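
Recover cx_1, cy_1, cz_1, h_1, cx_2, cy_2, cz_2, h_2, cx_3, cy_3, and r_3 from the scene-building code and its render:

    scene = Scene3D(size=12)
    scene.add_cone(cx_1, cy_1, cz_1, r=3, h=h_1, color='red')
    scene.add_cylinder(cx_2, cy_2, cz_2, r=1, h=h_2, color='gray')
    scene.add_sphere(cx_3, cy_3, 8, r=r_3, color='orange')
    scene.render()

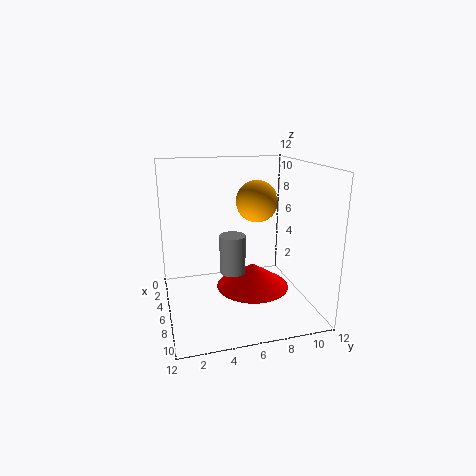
cx_1 = 7, cy_1 = 7, cz_1 = 2, h_1 = 2, cx_2 = 8, cy_2 = 5, cz_2 = 4, h_2 = 3, cx_3 = 2, cy_3 = 9, r_3 = 2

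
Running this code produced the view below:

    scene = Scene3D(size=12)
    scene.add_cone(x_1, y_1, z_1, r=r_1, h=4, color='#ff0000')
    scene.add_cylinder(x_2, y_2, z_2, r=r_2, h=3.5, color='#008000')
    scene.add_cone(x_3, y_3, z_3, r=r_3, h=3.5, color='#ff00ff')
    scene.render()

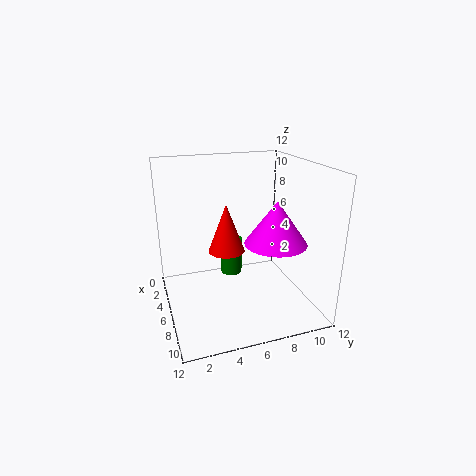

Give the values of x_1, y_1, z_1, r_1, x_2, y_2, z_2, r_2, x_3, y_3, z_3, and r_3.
x_1 = 6
y_1 = 5
z_1 = 5
r_1 = 1.5
x_2 = 2.5
y_2 = 6.5
z_2 = 1
r_2 = 1
x_3 = 8
y_3 = 8.5
z_3 = 6
r_3 = 2.5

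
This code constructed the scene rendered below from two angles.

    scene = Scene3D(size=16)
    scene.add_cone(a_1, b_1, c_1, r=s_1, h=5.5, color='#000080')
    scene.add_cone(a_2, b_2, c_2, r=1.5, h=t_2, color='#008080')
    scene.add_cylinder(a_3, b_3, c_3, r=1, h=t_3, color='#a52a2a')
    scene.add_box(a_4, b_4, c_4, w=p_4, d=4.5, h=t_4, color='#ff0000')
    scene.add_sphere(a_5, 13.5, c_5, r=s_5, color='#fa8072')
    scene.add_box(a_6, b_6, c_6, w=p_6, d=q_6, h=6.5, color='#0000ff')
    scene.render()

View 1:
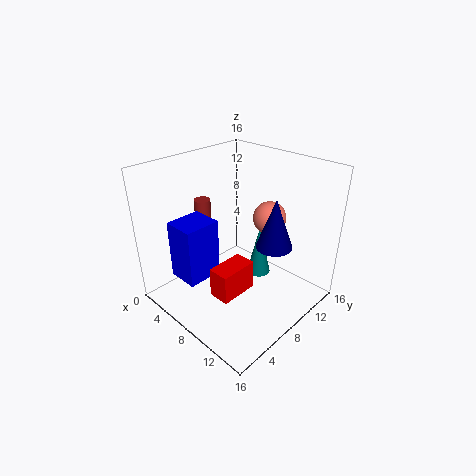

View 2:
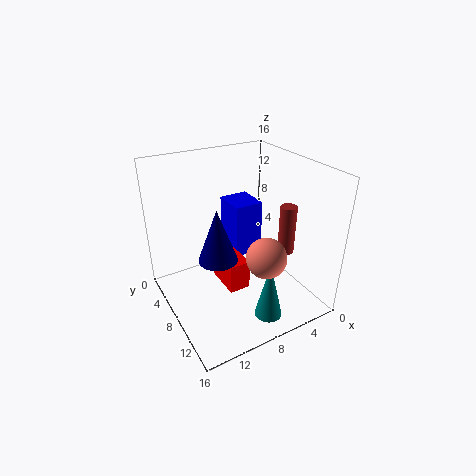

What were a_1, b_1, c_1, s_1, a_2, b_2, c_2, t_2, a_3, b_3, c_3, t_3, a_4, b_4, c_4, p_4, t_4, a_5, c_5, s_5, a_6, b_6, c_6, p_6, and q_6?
a_1 = 11.5
b_1 = 10
c_1 = 7.5
s_1 = 2
a_2 = 7
b_2 = 13
c_2 = 0.5
t_2 = 6.5
a_3 = 1.5
b_3 = 8.5
c_3 = 4.5
t_3 = 6
a_4 = 7
b_4 = 4.5
c_4 = 1.5
p_4 = 2.5
t_4 = 3.5
a_5 = 8
c_5 = 8.5
s_5 = 2
a_6 = 3.5
b_6 = 2
c_6 = 4
p_6 = 3.5
q_6 = 4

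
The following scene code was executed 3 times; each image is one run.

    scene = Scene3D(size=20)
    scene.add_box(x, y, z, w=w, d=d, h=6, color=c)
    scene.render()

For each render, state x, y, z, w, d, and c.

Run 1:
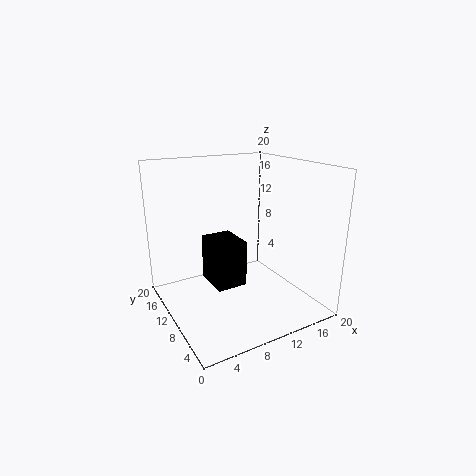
x = 5; y = 6; z = 5; w = 4; d = 5; c = 'black'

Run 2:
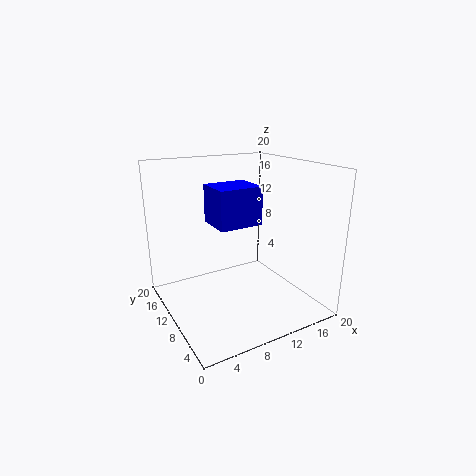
x = 9; y = 13; z = 10; w = 7; d = 6; c = 'blue'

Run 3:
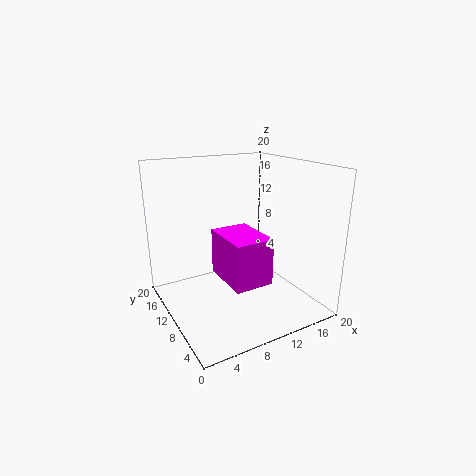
x = 6; y = 3; z = 6; w = 5; d = 7; c = 'magenta'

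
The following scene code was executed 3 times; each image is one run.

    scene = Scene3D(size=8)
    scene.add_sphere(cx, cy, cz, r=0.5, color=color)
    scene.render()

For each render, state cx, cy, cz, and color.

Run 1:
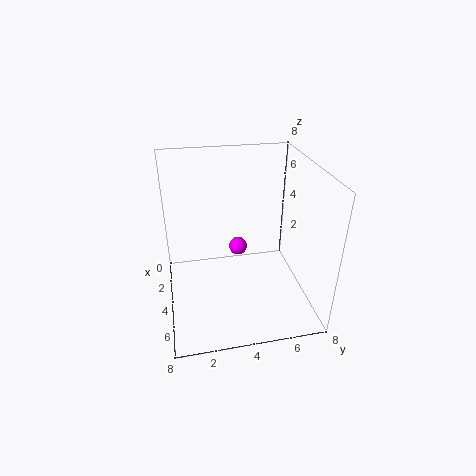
cx = 4, cy = 4, cz = 3.5, color = 'magenta'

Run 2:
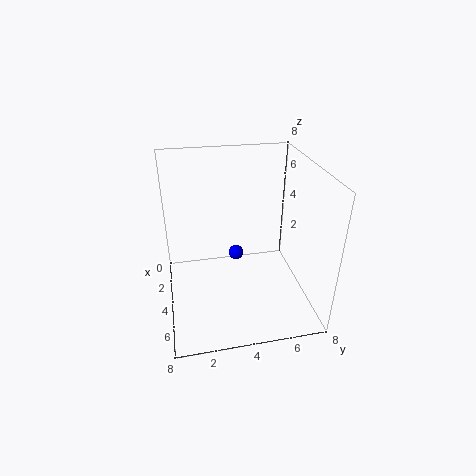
cx = 1, cy = 4.5, cz = 1, color = 'blue'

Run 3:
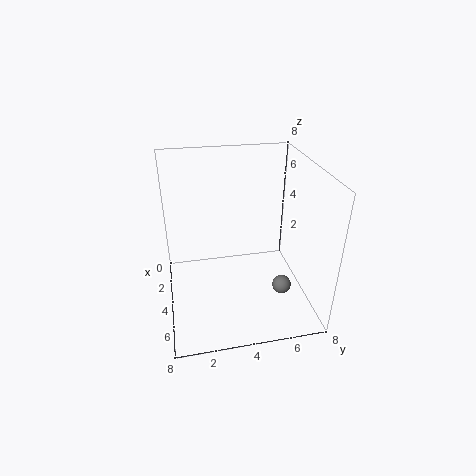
cx = 6, cy = 6, cz = 2, color = 'gray'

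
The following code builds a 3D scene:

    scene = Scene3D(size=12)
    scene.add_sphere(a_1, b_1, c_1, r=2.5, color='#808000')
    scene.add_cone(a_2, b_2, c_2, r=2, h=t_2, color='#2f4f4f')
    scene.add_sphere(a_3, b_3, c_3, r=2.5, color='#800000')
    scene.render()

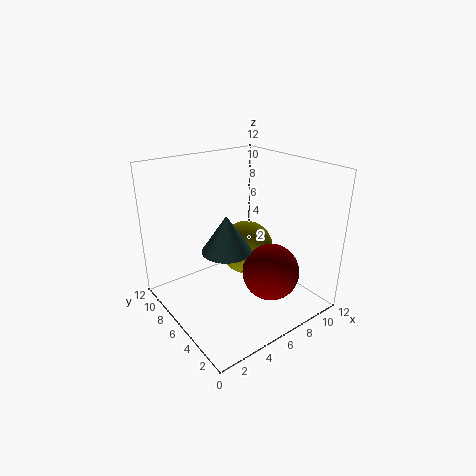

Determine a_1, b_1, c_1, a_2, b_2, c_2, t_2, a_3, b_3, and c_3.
a_1 = 8.5; b_1 = 8; c_1 = 3.5; a_2 = 4.5; b_2 = 5.5; c_2 = 5.5; t_2 = 3; a_3 = 8.5; b_3 = 4.5; c_3 = 2.5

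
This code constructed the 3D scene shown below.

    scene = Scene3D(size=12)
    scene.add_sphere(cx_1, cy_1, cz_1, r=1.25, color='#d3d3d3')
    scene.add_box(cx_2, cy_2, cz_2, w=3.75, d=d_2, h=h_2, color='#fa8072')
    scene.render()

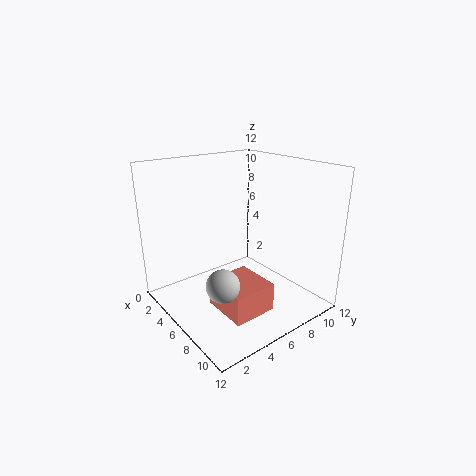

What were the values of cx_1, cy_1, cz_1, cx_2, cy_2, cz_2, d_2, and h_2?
cx_1 = 8.75
cy_1 = 2.5
cz_1 = 4
cx_2 = 6.5
cy_2 = 2.75
cz_2 = 1.25
d_2 = 3.5
h_2 = 2.25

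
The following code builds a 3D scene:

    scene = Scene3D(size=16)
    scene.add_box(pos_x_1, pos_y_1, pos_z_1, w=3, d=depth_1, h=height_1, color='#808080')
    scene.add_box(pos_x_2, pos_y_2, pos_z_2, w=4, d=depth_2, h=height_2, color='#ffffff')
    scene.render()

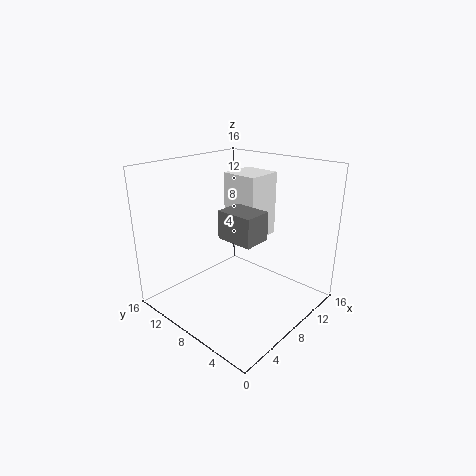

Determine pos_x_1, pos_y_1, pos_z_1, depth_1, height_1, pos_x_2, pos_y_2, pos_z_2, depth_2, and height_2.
pos_x_1 = 5, pos_y_1 = 4, pos_z_1 = 9, depth_1 = 4, height_1 = 3, pos_x_2 = 8, pos_y_2 = 6, pos_z_2 = 8, depth_2 = 4, height_2 = 7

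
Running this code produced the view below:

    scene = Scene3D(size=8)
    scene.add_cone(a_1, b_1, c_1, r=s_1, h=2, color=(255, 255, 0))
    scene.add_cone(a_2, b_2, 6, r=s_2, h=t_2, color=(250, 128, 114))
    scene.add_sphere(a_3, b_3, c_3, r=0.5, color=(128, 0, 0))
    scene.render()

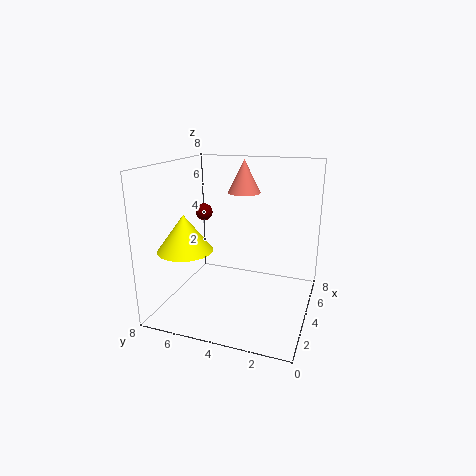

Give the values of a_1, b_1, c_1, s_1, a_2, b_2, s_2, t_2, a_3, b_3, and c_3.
a_1 = 2.5
b_1 = 6.5
c_1 = 3.5
s_1 = 1.5
a_2 = 6.5
b_2 = 4.5
s_2 = 1
t_2 = 2
a_3 = 5
b_3 = 6.5
c_3 = 5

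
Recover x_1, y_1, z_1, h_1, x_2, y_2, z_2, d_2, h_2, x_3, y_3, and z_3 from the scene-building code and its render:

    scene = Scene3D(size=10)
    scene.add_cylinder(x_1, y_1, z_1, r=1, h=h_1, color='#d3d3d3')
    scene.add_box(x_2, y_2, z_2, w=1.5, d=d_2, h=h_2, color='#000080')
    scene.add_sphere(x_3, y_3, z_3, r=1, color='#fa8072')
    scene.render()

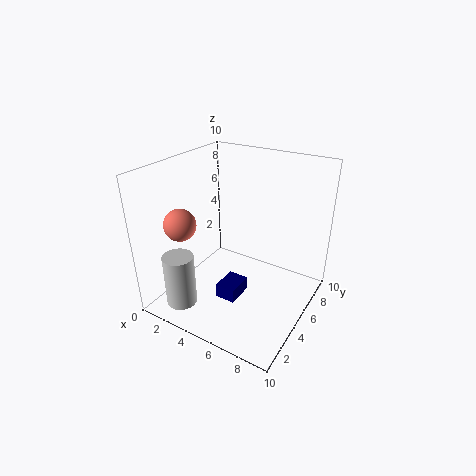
x_1 = 3, y_1 = 1, z_1 = 1.5, h_1 = 3.5, x_2 = 4, y_2 = 3.5, z_2 = 0.5, d_2 = 2, h_2 = 1, x_3 = 3, y_3 = 1.5, z_3 = 7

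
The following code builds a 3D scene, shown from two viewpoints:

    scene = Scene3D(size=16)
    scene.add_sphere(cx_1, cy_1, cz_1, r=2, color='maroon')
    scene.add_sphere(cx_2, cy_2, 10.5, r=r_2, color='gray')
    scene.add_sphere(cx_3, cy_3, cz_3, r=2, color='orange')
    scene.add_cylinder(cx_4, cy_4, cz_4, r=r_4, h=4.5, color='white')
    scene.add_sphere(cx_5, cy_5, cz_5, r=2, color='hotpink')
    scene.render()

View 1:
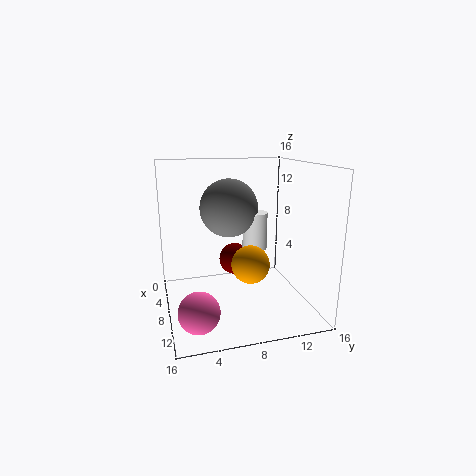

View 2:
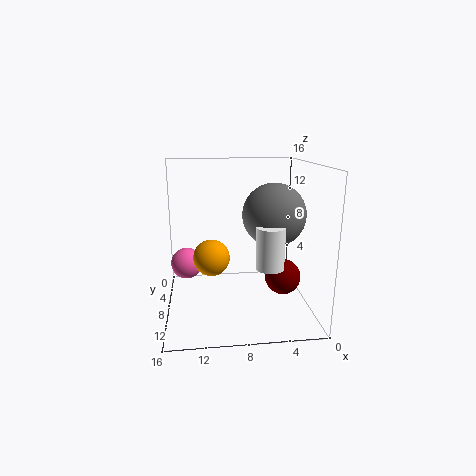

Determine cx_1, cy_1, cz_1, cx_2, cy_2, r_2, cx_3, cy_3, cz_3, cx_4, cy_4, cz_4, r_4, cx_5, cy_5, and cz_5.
cx_1 = 3
cy_1 = 9
cz_1 = 3.5
cx_2 = 4
cy_2 = 8
r_2 = 3.5
cx_3 = 11
cy_3 = 8.5
cz_3 = 6
cx_4 = 5
cy_4 = 11
cz_4 = 5.5
r_4 = 1.5
cx_5 = 14
cy_5 = 2.5
cz_5 = 3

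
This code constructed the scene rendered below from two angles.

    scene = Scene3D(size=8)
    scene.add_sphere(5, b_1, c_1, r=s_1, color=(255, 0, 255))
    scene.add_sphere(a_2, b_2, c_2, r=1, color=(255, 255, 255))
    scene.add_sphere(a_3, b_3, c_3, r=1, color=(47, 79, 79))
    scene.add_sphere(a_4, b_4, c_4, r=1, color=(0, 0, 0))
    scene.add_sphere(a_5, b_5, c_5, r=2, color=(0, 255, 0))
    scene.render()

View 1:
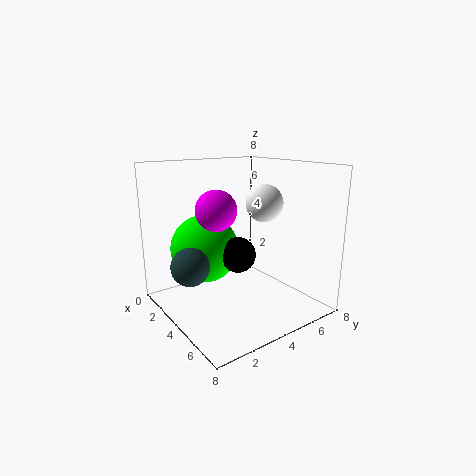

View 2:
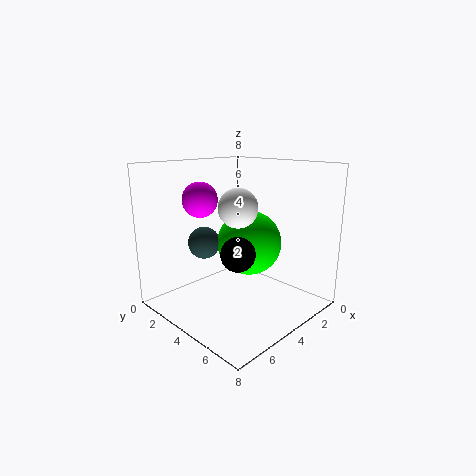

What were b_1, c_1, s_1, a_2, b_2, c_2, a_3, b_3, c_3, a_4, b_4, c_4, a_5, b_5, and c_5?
b_1 = 2; c_1 = 6; s_1 = 1; a_2 = 5; b_2 = 5; c_2 = 6; a_3 = 4; b_3 = 1; c_3 = 3; a_4 = 4; b_4 = 4; c_4 = 3; a_5 = 2; b_5 = 3; c_5 = 3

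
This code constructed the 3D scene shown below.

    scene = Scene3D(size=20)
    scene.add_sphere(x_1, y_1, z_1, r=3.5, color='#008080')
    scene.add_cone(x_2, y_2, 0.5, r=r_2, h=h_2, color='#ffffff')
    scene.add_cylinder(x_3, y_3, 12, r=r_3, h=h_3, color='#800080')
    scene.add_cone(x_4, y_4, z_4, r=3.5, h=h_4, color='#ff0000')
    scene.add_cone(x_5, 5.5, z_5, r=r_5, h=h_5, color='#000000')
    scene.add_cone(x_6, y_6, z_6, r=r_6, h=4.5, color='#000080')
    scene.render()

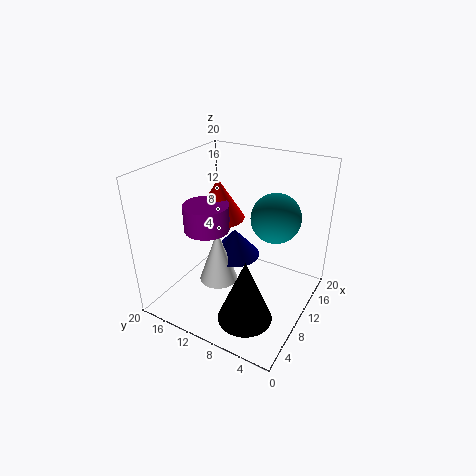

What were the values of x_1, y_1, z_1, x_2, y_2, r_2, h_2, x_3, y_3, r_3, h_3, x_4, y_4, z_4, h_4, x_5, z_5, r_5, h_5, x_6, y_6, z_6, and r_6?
x_1 = 13.5
y_1 = 6
z_1 = 12.5
x_2 = 11.5
y_2 = 14.5
r_2 = 3
h_2 = 8.5
x_3 = 7
y_3 = 13
r_3 = 3
h_3 = 3.5
x_4 = 10
y_4 = 13
z_4 = 12.5
h_4 = 5.5
x_5 = 4
z_5 = 2.5
r_5 = 3.5
h_5 = 8.5
x_6 = 15
y_6 = 13.5
z_6 = 3.5
r_6 = 4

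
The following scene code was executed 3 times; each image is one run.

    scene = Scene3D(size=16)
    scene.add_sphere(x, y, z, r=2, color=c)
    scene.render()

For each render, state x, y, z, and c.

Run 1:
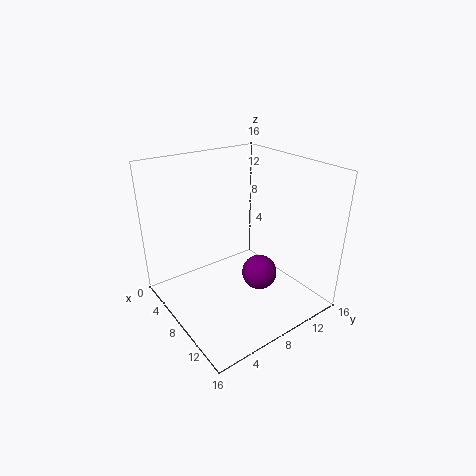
x = 9.5, y = 10, z = 3.5, c = 'purple'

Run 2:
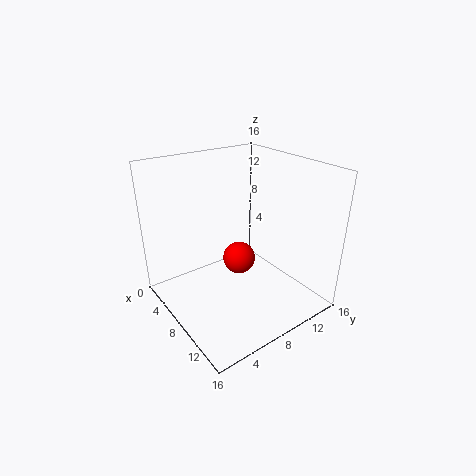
x = 5.5, y = 10, z = 3.5, c = 'red'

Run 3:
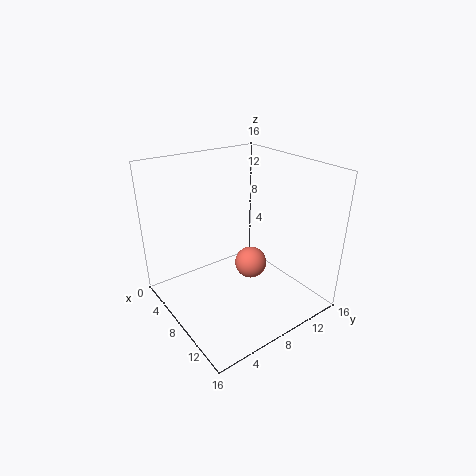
x = 6, y = 11.5, z = 2.5, c = 'salmon'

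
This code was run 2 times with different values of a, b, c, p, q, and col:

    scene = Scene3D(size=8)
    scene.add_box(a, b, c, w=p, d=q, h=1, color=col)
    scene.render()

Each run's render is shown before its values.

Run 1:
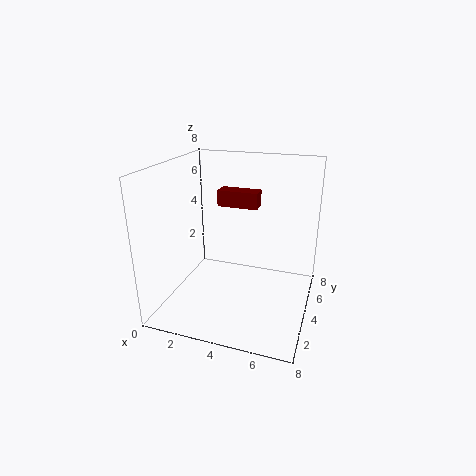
a = 2, b = 6, c = 5, p = 2.5, q = 1, col = 'maroon'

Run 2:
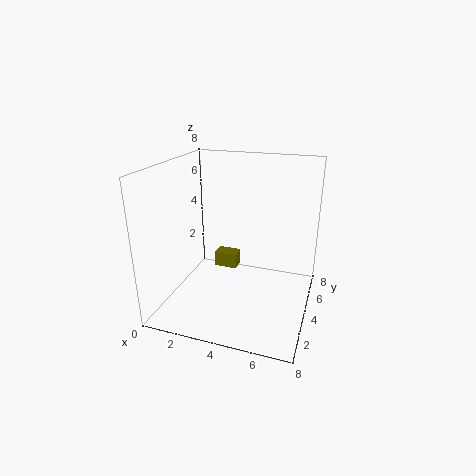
a = 1.5, b = 6.5, c = 0.5, p = 1.5, q = 1, col = 'olive'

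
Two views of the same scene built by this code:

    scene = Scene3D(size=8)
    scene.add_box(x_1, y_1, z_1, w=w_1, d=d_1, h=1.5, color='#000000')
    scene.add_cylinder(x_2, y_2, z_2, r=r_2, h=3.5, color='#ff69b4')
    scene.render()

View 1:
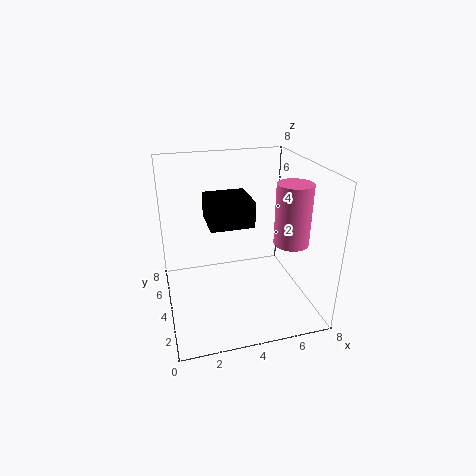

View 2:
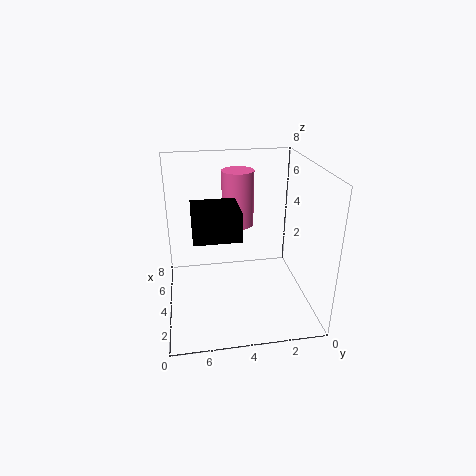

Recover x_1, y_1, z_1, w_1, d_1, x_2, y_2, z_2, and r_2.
x_1 = 2.5
y_1 = 4
z_1 = 4.5
w_1 = 2.5
d_1 = 2.5
x_2 = 7
y_2 = 3.5
z_2 = 3.5
r_2 = 1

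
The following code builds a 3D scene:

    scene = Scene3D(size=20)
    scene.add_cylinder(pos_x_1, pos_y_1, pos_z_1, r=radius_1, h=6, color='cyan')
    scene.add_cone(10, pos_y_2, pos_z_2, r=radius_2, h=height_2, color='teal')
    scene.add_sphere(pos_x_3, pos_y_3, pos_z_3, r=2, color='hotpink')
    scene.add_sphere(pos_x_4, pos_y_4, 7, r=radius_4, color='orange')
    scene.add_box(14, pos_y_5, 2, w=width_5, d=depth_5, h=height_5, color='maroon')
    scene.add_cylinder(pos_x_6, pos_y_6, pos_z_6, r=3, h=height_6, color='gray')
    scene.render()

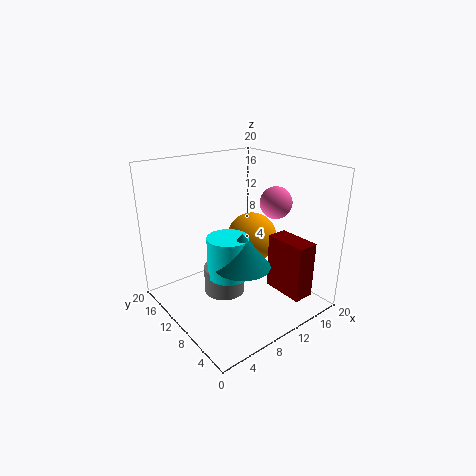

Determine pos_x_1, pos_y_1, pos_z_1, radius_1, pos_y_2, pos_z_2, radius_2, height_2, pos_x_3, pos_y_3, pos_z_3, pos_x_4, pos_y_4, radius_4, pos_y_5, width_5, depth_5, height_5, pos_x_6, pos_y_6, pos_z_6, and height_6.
pos_x_1 = 9
pos_y_1 = 11
pos_z_1 = 4
radius_1 = 3
pos_y_2 = 9
pos_z_2 = 6
radius_2 = 4
height_2 = 5
pos_x_3 = 12
pos_y_3 = 5
pos_z_3 = 16
pos_x_4 = 16
pos_y_4 = 14
radius_4 = 4
pos_y_5 = 2
width_5 = 3
depth_5 = 6
height_5 = 8
pos_x_6 = 9
pos_y_6 = 12
pos_z_6 = 1
height_6 = 4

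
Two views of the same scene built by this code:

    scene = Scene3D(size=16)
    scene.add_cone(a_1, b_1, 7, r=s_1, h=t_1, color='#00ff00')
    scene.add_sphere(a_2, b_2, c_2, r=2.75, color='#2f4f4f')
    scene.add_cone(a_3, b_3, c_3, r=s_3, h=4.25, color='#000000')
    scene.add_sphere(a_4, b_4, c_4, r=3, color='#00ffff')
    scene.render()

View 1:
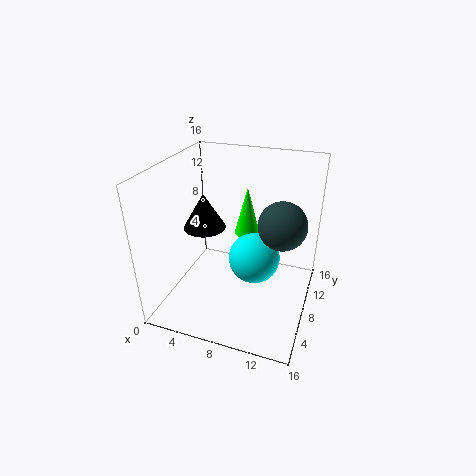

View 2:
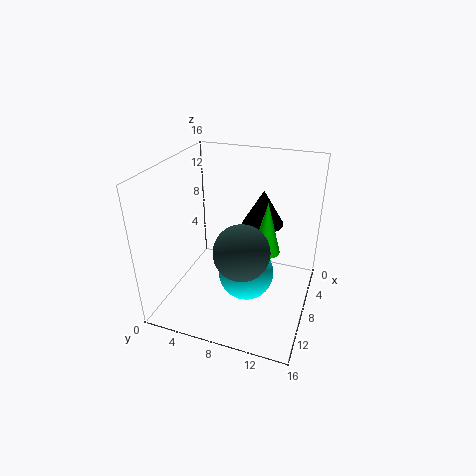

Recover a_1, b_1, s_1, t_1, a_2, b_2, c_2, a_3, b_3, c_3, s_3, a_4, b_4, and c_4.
a_1 = 8; b_1 = 11.25; s_1 = 1.5; t_1 = 5.75; a_2 = 12.5; b_2 = 10; c_2 = 9.25; a_3 = 3.25; b_3 = 9.5; c_3 = 7.75; s_3 = 2.5; a_4 = 9.5; b_4 = 9.5; c_4 = 4.75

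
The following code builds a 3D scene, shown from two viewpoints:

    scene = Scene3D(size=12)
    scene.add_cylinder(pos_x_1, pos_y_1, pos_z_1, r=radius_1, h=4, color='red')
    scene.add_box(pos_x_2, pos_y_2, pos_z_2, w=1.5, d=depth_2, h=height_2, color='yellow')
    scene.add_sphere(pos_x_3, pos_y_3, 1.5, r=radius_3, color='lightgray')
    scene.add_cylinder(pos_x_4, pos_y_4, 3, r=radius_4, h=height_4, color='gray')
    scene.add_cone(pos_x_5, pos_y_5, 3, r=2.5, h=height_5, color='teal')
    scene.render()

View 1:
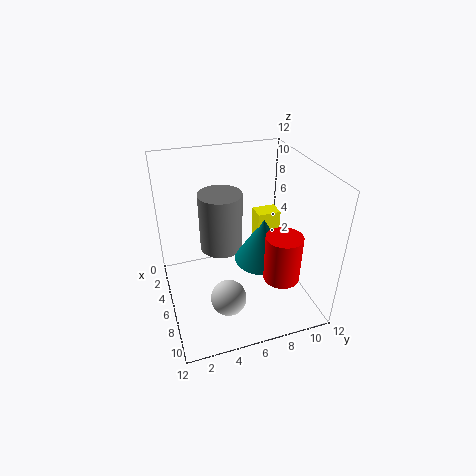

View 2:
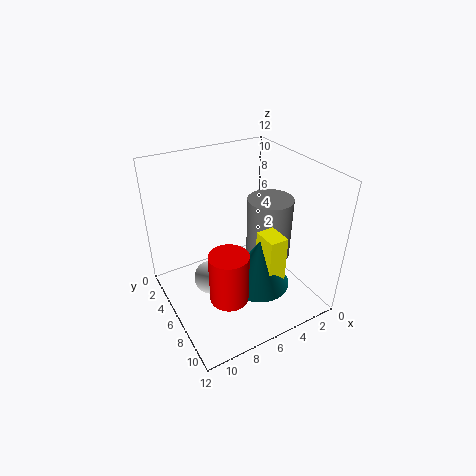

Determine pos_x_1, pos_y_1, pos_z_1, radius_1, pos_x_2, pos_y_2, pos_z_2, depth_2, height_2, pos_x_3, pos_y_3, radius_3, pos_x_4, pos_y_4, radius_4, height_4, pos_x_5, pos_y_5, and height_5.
pos_x_1 = 8.5
pos_y_1 = 9
pos_z_1 = 3
radius_1 = 1.5
pos_x_2 = 4
pos_y_2 = 8
pos_z_2 = 3
depth_2 = 2
height_2 = 4.5
pos_x_3 = 8
pos_y_3 = 4.5
radius_3 = 1.5
pos_x_4 = 2.5
pos_y_4 = 5.5
radius_4 = 2
height_4 = 5.5
pos_x_5 = 5.5
pos_y_5 = 8.5
height_5 = 4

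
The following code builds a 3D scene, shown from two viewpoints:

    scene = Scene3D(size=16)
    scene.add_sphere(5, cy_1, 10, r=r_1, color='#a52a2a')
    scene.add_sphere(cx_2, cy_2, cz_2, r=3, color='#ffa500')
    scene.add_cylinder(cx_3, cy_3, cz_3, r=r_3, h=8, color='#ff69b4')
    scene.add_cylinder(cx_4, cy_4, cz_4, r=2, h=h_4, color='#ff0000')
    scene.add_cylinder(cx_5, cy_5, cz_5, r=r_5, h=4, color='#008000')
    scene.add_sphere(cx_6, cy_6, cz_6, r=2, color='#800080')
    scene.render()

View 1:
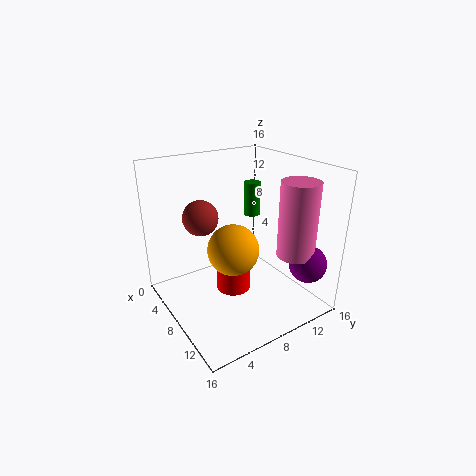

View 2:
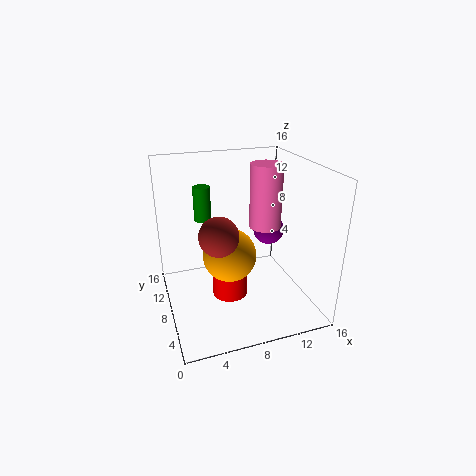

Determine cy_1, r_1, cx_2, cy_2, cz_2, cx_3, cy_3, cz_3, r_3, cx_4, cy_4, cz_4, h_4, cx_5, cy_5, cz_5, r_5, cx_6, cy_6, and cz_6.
cy_1 = 5; r_1 = 2; cx_2 = 7; cy_2 = 8; cz_2 = 6; cx_3 = 13; cy_3 = 12; cz_3 = 7; r_3 = 2; cx_4 = 7; cy_4 = 8; cz_4 = 1; h_4 = 3; cx_5 = 5; cy_5 = 12; cz_5 = 9; r_5 = 1; cx_6 = 14; cy_6 = 13; cz_6 = 6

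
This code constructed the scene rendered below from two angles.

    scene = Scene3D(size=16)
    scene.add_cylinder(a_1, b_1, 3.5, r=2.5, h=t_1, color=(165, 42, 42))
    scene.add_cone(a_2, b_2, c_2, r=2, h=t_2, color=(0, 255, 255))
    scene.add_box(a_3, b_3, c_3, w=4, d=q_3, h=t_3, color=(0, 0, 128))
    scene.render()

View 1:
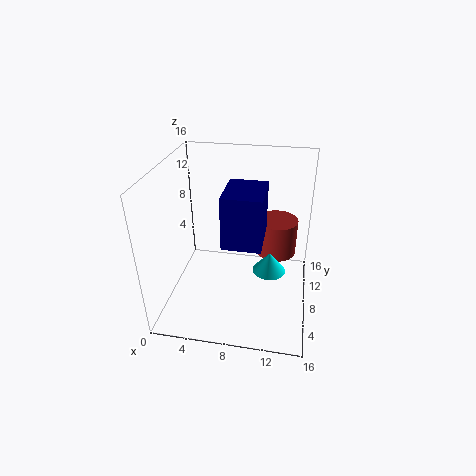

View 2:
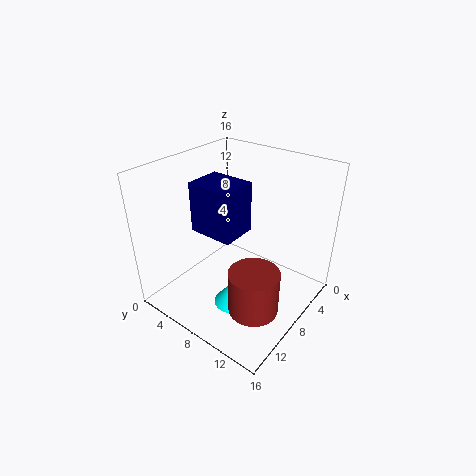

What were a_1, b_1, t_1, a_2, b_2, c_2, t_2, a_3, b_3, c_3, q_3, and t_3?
a_1 = 12
b_1 = 13
t_1 = 4.5
a_2 = 11.5
b_2 = 10
c_2 = 2.5
t_2 = 2.5
a_3 = 7
b_3 = 4
c_3 = 9
q_3 = 5
t_3 = 5.5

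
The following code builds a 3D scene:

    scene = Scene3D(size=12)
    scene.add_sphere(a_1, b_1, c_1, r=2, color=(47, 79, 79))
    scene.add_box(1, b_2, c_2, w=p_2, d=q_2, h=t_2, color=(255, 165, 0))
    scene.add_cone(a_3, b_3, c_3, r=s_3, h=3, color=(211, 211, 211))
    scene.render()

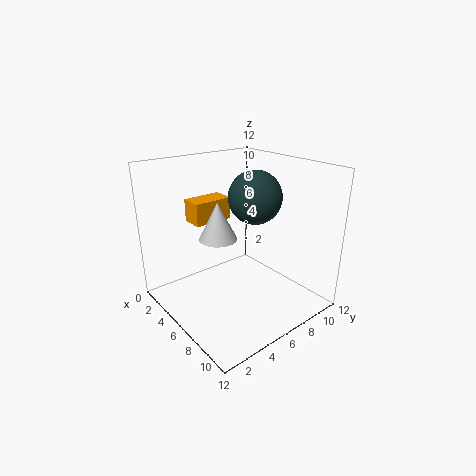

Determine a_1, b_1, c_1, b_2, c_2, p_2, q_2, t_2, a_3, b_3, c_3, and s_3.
a_1 = 8; b_1 = 6; c_1 = 10; b_2 = 4; c_2 = 6.5; p_2 = 2; q_2 = 3.5; t_2 = 2; a_3 = 6; b_3 = 4; c_3 = 6.5; s_3 = 1.5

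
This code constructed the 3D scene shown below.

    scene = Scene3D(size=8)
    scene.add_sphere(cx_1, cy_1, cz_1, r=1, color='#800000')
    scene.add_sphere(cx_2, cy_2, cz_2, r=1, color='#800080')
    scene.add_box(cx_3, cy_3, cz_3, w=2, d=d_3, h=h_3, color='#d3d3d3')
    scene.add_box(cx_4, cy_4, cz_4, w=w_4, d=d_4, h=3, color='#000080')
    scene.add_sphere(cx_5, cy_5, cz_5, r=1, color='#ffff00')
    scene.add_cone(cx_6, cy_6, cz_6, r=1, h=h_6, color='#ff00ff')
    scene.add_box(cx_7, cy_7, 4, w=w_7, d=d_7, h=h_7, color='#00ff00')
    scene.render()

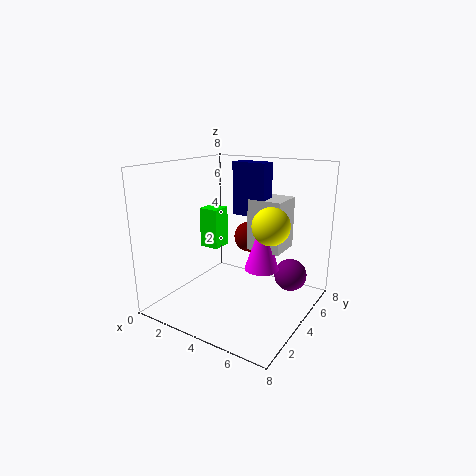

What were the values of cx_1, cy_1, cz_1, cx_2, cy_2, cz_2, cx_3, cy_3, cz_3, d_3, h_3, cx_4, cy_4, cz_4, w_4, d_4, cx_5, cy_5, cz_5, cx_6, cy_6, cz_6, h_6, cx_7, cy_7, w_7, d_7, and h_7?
cx_1 = 3
cy_1 = 7
cz_1 = 3
cx_2 = 6
cy_2 = 7
cz_2 = 1
cx_3 = 4
cy_3 = 5
cz_3 = 3
d_3 = 2
h_3 = 3
cx_4 = 3
cy_4 = 5
cz_4 = 5
w_4 = 2
d_4 = 1
cx_5 = 6
cy_5 = 4
cz_5 = 5
cx_6 = 5
cy_6 = 5
cz_6 = 2
h_6 = 3
cx_7 = 3
cy_7 = 2
w_7 = 1
d_7 = 1
h_7 = 2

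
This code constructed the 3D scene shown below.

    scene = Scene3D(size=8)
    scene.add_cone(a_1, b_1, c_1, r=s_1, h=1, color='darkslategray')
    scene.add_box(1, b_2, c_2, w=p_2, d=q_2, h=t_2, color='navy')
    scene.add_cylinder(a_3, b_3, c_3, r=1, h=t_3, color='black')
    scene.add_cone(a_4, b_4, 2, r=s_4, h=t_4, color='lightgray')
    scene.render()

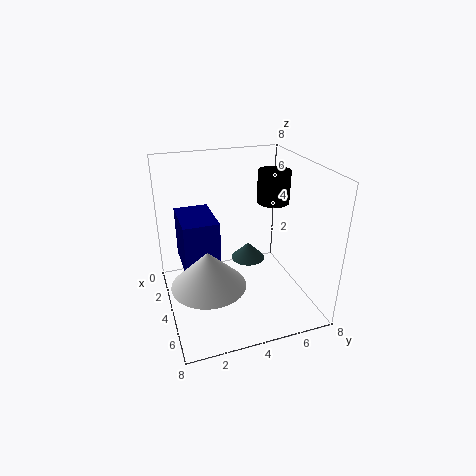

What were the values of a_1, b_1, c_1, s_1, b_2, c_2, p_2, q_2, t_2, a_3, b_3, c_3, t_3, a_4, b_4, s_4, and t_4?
a_1 = 3, b_1 = 5, c_1 = 2, s_1 = 1, b_2 = 1, c_2 = 2, p_2 = 3, q_2 = 2, t_2 = 3, a_3 = 2, b_3 = 7, c_3 = 5, t_3 = 2, a_4 = 5, b_4 = 2, s_4 = 2, t_4 = 2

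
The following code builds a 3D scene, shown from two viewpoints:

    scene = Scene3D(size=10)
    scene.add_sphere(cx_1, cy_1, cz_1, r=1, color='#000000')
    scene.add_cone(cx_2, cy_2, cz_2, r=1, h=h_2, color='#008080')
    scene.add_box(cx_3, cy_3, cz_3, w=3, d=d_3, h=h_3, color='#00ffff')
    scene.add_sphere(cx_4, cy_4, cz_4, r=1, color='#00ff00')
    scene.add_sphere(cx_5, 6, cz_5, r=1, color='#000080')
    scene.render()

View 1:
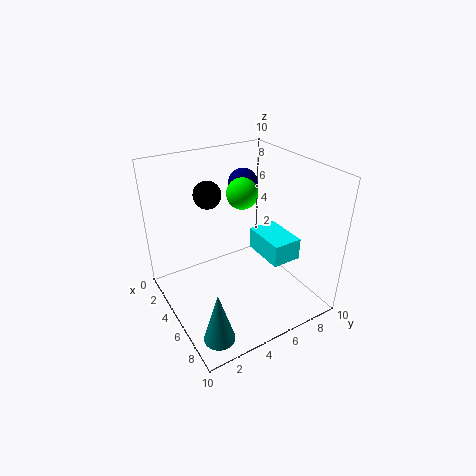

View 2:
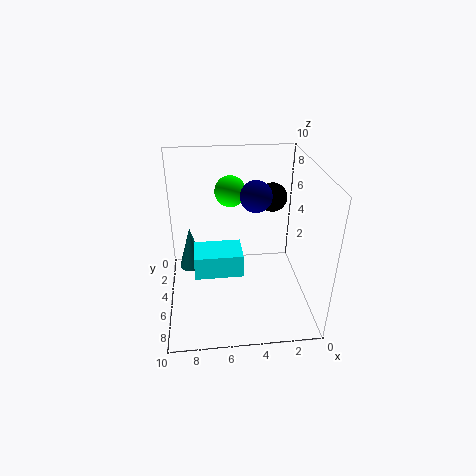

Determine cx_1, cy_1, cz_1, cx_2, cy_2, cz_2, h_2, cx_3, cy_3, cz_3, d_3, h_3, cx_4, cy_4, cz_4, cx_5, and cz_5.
cx_1 = 2.5
cy_1 = 4
cz_1 = 7.5
cx_2 = 8.5
cy_2 = 1.5
cz_2 = 0.5
h_2 = 3.5
cx_3 = 5
cy_3 = 6
cz_3 = 4
d_3 = 2
h_3 = 1.5
cx_4 = 5.5
cy_4 = 5
cz_4 = 8.5
cx_5 = 4
cz_5 = 8.5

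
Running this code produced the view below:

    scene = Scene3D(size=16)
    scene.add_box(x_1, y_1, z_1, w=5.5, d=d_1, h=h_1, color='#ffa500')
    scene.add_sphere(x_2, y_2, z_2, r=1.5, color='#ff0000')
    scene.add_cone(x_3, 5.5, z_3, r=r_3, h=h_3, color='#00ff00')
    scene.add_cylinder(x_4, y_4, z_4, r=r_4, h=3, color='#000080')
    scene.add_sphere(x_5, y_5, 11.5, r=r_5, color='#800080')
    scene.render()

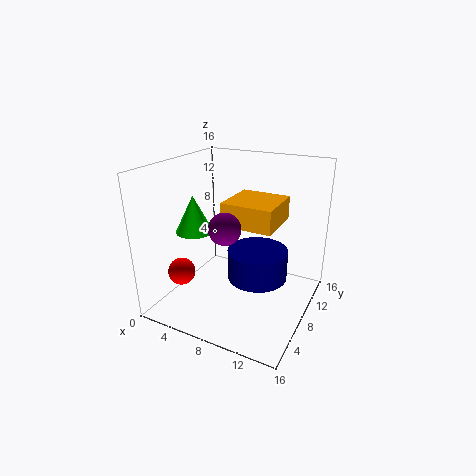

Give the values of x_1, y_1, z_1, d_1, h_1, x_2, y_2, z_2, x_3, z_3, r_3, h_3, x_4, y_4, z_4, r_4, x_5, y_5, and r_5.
x_1 = 7; y_1 = 6; z_1 = 10; d_1 = 5.5; h_1 = 2.5; x_2 = 3; y_2 = 4; z_2 = 4.5; x_3 = 4; z_3 = 9; r_3 = 2; h_3 = 4; x_4 = 11.5; y_4 = 5.5; z_4 = 5.5; r_4 = 3; x_5 = 9.5; y_5 = 2.5; r_5 = 1.5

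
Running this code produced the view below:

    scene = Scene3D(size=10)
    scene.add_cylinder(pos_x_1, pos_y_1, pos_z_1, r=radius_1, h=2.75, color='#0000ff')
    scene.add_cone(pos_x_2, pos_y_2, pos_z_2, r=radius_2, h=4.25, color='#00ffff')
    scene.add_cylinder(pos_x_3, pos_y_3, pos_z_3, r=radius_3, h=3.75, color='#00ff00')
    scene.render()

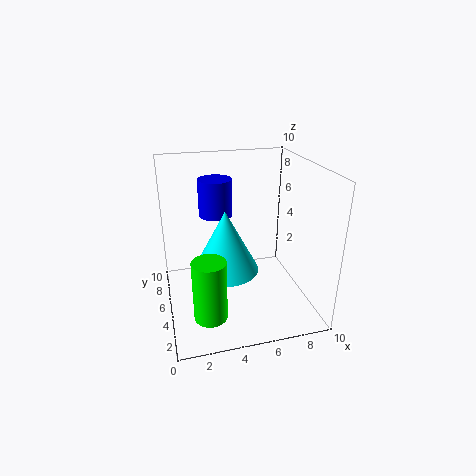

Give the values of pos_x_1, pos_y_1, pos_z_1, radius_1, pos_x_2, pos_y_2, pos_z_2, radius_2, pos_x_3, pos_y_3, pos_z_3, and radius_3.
pos_x_1 = 4
pos_y_1 = 7.75
pos_z_1 = 5.75
radius_1 = 1.25
pos_x_2 = 4
pos_y_2 = 4.5
pos_z_2 = 3
radius_2 = 2.25
pos_x_3 = 2.25
pos_y_3 = 1
pos_z_3 = 2
radius_3 = 1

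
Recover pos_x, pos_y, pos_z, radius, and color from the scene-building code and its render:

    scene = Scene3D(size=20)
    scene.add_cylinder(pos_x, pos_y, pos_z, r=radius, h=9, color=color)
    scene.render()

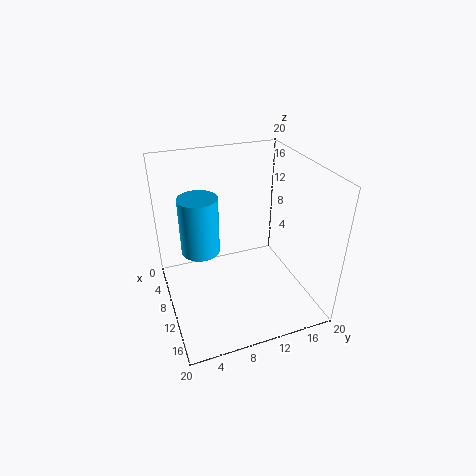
pos_x = 4; pos_y = 6; pos_z = 5; radius = 3; color = 'deepskyblue'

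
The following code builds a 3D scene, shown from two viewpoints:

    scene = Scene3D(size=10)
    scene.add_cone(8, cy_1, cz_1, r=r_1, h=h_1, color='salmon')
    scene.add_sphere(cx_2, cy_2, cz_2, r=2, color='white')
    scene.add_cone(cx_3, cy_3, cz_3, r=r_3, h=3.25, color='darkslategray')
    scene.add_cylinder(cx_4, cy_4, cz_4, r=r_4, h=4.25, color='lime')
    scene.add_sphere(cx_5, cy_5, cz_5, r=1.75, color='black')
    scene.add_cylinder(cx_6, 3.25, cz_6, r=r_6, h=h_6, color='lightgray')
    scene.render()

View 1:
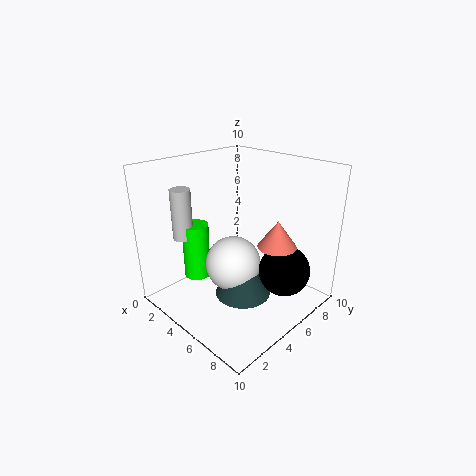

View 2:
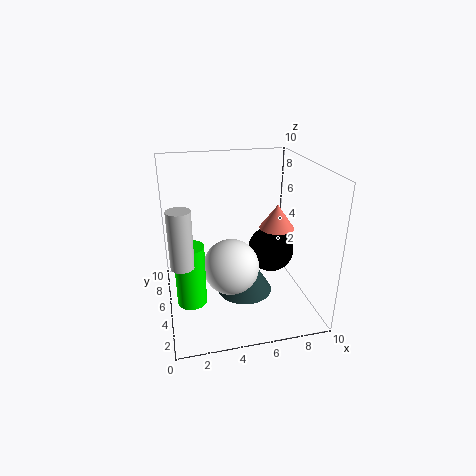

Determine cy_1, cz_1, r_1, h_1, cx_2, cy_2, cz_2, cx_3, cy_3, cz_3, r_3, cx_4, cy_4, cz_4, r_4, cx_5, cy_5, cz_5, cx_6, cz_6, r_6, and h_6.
cy_1 = 5.5
cz_1 = 5.25
r_1 = 1.25
h_1 = 1.75
cx_2 = 4.5
cy_2 = 5
cz_2 = 2.75
cx_3 = 5.5
cy_3 = 5
cz_3 = 0.75
r_3 = 2
cx_4 = 1.5
cy_4 = 4
cz_4 = 1
r_4 = 1
cx_5 = 8
cy_5 = 6.5
cz_5 = 3
cx_6 = 1
cz_6 = 4.25
r_6 = 0.75
h_6 = 3.75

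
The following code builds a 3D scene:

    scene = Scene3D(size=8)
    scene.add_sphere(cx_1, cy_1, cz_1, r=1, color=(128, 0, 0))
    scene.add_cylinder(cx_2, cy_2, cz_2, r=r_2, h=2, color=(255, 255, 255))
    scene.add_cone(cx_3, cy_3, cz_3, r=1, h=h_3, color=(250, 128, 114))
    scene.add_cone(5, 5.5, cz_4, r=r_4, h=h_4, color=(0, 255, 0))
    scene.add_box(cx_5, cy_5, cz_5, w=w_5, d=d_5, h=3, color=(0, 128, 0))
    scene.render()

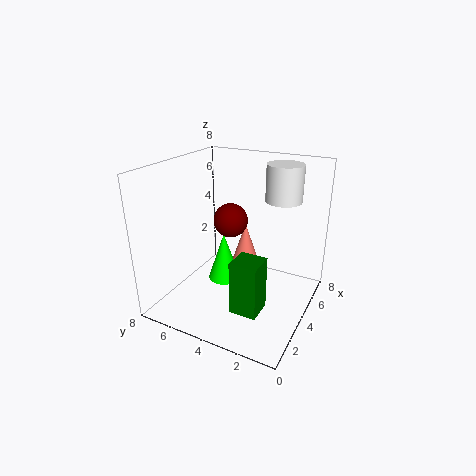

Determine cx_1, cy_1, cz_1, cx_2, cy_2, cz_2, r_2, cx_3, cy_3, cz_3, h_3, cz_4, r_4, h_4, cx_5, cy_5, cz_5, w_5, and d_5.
cx_1 = 5; cy_1 = 5; cz_1 = 4.5; cx_2 = 5.5; cy_2 = 2; cz_2 = 6; r_2 = 1; cx_3 = 7; cy_3 = 5; cz_3 = 0.5; h_3 = 3; cz_4 = 0.5; r_4 = 1; h_4 = 3; cx_5 = 2; cy_5 = 2; cz_5 = 0.5; w_5 = 1.5; d_5 = 1.5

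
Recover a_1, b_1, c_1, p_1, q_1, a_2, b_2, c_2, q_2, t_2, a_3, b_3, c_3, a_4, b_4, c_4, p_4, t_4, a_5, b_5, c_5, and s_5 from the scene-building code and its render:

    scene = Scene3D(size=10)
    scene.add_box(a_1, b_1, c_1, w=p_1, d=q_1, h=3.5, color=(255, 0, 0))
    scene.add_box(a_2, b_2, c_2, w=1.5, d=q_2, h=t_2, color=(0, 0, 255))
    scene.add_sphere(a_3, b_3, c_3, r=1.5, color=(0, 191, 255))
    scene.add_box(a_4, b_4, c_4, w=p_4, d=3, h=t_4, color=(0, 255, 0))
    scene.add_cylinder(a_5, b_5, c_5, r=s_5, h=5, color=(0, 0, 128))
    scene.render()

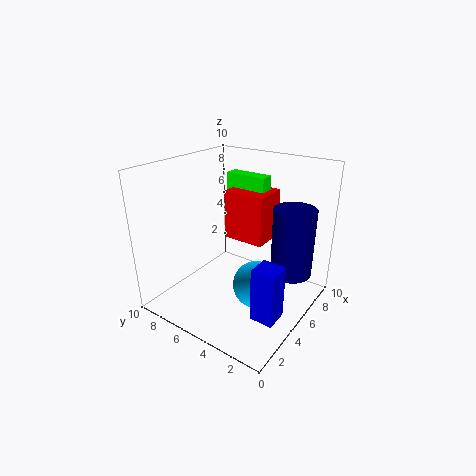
a_1 = 5.5; b_1 = 3.5; c_1 = 4.5; p_1 = 2.5; q_1 = 3; a_2 = 2; b_2 = 0.5; c_2 = 1.5; q_2 = 1.5; t_2 = 3.5; a_3 = 3.5; b_3 = 2.5; c_3 = 3; a_4 = 6.5; b_4 = 4; c_4 = 7.5; p_4 = 1; t_4 = 1.5; a_5 = 7.5; b_5 = 2; c_5 = 2; s_5 = 1.5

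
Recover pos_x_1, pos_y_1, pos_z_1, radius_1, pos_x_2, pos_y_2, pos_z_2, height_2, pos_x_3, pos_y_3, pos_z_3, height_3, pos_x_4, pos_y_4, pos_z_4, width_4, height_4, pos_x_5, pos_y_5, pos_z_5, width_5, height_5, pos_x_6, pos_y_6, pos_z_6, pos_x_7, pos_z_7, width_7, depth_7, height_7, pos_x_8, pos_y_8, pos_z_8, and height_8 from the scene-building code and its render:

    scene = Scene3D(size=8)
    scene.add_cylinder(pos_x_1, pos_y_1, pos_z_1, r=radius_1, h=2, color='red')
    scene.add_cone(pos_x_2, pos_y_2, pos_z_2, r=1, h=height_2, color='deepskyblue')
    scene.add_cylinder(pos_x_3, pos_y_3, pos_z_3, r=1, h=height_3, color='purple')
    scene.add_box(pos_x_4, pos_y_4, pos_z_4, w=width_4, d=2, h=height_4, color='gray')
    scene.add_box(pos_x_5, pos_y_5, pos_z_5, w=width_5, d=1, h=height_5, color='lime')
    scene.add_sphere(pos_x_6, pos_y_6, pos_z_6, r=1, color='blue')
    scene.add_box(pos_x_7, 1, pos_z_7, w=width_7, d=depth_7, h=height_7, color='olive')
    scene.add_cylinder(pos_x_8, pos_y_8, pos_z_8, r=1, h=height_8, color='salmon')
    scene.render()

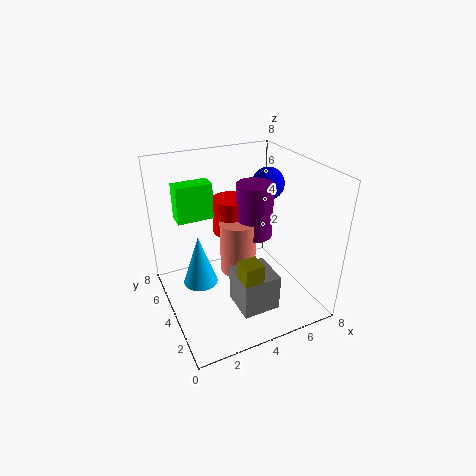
pos_x_1 = 4, pos_y_1 = 5, pos_z_1 = 4, radius_1 = 1, pos_x_2 = 2, pos_y_2 = 5, pos_z_2 = 1, height_2 = 3, pos_x_3 = 5, pos_y_3 = 4, pos_z_3 = 4, height_3 = 3, pos_x_4 = 3, pos_y_4 = 1, pos_z_4 = 1, width_4 = 2, height_4 = 2, pos_x_5 = 1, pos_y_5 = 5, pos_z_5 = 5, width_5 = 2, height_5 = 2, pos_x_6 = 7, pos_y_6 = 6, pos_z_6 = 6, pos_x_7 = 3, pos_z_7 = 1, width_7 = 1, depth_7 = 1, height_7 = 3, pos_x_8 = 4, pos_y_8 = 4, pos_z_8 = 2, height_8 = 3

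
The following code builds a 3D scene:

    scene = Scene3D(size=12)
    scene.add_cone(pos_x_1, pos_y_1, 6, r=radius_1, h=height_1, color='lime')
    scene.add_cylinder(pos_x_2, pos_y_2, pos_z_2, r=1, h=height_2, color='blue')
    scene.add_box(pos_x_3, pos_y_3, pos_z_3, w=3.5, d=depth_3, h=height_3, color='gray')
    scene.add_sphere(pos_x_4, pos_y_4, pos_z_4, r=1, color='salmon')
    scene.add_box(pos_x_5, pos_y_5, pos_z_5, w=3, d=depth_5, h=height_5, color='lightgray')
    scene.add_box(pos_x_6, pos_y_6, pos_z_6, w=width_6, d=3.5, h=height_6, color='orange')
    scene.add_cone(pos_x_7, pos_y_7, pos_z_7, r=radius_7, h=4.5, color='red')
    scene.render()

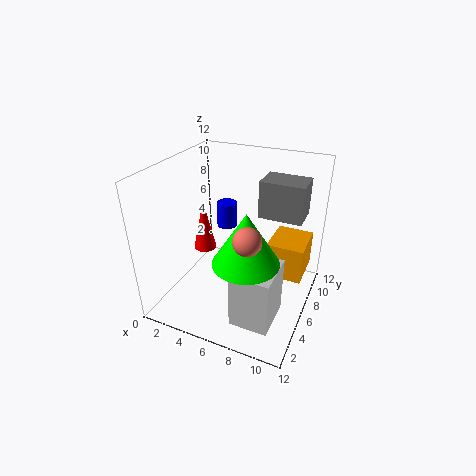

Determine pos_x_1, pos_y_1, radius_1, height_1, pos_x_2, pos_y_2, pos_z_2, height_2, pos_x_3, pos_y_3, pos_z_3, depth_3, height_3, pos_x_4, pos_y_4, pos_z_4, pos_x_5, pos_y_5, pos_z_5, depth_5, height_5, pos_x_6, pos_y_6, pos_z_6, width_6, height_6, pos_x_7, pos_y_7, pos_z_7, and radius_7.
pos_x_1 = 8, pos_y_1 = 3, radius_1 = 2.5, height_1 = 4, pos_x_2 = 2.5, pos_y_2 = 11, pos_z_2 = 4, height_2 = 2.5, pos_x_3 = 7.5, pos_y_3 = 6.5, pos_z_3 = 8, depth_3 = 2.5, height_3 = 3, pos_x_4 = 8.5, pos_y_4 = 2, pos_z_4 = 8.5, pos_x_5 = 7.5, pos_y_5 = 1, pos_z_5 = 1.5, depth_5 = 3.5, height_5 = 4.5, pos_x_6 = 8.5, pos_y_6 = 6, pos_z_6 = 3, width_6 = 3, height_6 = 3, pos_x_7 = 2.5, pos_y_7 = 6.5, pos_z_7 = 4, radius_7 = 1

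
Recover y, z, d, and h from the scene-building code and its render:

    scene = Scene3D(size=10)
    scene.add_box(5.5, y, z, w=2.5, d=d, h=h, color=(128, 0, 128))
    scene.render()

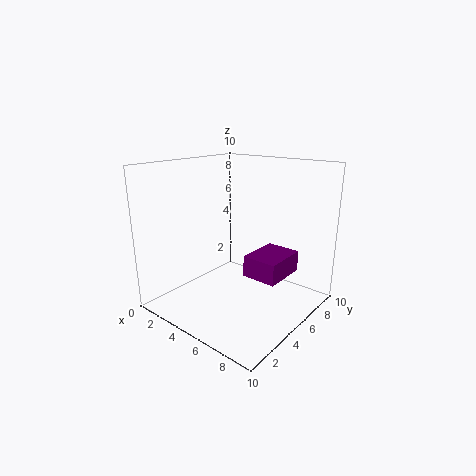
y = 5
z = 2.25
d = 3.25
h = 1.5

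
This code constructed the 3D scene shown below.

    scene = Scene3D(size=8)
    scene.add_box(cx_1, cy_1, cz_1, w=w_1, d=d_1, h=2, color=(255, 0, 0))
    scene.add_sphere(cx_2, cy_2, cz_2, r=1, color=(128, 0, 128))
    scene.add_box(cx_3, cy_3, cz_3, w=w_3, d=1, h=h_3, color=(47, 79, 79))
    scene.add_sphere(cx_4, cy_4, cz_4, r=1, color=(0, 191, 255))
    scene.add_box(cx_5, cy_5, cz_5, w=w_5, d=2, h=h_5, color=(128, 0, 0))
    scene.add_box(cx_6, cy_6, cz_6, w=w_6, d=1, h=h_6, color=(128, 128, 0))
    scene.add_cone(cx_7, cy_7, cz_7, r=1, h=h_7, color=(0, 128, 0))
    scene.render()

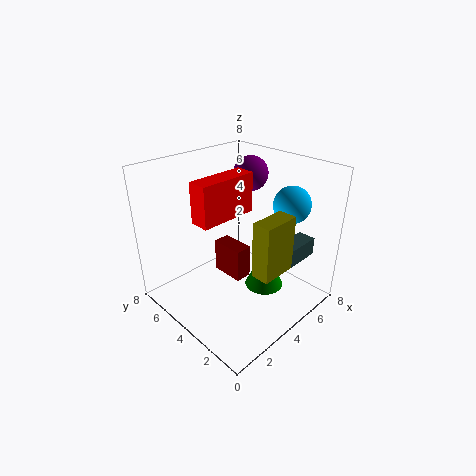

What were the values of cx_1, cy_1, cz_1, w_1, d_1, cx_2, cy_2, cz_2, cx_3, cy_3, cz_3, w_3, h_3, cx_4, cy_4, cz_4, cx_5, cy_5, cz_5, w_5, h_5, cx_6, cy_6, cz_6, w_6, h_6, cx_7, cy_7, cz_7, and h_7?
cx_1 = 1; cy_1 = 3; cz_1 = 6; w_1 = 3; d_1 = 1; cx_2 = 6; cy_2 = 5; cz_2 = 7; cx_3 = 5; cy_3 = 1; cz_3 = 3; w_3 = 2; h_3 = 1; cx_4 = 6; cy_4 = 2; cz_4 = 6; cx_5 = 4; cy_5 = 4; cz_5 = 1; w_5 = 1; h_5 = 2; cx_6 = 3; cy_6 = 1; cz_6 = 3; w_6 = 2; h_6 = 3; cx_7 = 4; cy_7 = 2; cz_7 = 2; h_7 = 2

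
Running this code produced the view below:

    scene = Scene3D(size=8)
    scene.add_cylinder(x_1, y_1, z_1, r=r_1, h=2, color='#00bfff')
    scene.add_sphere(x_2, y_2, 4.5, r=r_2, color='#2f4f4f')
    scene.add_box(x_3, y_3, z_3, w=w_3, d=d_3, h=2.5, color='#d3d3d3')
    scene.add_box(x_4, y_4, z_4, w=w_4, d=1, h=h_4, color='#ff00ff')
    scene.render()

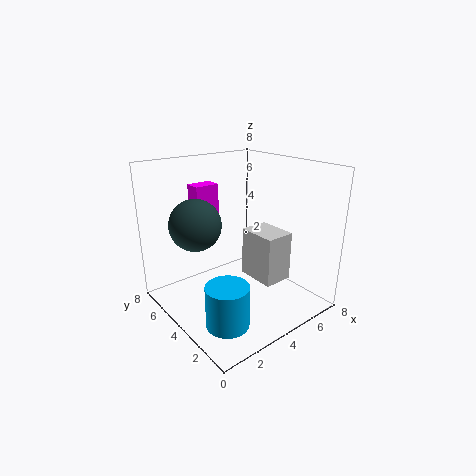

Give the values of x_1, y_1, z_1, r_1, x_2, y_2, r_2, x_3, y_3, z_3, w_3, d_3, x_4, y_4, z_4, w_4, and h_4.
x_1 = 1; y_1 = 1; z_1 = 1.5; r_1 = 1; x_2 = 2.5; y_2 = 6; r_2 = 1.5; x_3 = 3.5; y_3 = 1; z_3 = 2.5; w_3 = 1.5; d_3 = 2; x_4 = 3; y_4 = 6.5; z_4 = 4; w_4 = 1.5; h_4 = 2.5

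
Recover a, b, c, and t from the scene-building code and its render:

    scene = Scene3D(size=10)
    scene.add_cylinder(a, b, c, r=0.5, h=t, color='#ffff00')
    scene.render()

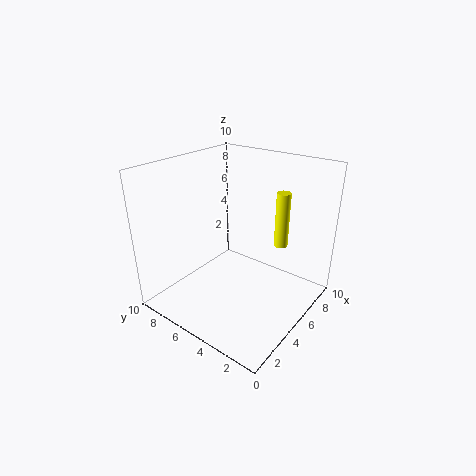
a = 7.5; b = 3; c = 4; t = 4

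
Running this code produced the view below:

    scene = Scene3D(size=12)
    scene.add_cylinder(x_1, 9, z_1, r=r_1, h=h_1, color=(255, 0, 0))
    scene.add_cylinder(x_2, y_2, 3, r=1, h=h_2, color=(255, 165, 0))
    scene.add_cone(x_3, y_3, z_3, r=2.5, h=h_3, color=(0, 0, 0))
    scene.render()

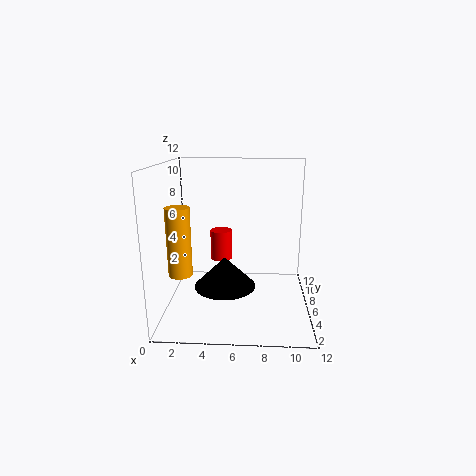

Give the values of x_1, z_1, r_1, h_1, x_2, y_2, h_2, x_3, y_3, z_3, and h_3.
x_1 = 4.25; z_1 = 3; r_1 = 1; h_1 = 2.75; x_2 = 1.25; y_2 = 5; h_2 = 5.75; x_3 = 5; y_3 = 4.75; z_3 = 2.25; h_3 = 2.5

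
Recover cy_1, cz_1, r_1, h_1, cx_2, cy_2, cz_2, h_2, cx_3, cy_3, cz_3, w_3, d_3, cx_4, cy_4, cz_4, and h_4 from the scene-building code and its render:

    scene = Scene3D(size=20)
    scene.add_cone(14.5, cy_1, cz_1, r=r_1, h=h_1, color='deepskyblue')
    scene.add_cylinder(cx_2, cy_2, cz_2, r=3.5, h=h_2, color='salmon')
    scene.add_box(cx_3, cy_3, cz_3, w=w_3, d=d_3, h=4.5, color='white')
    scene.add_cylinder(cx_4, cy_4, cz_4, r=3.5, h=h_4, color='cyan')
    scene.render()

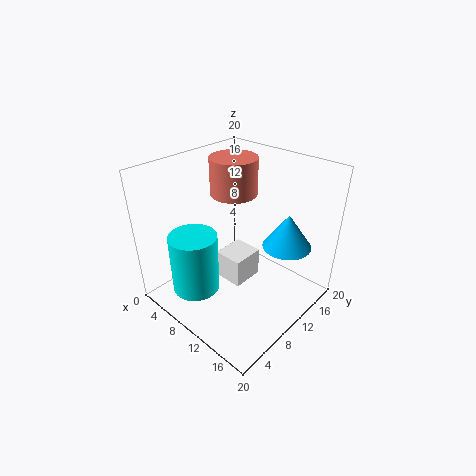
cy_1 = 15.5, cz_1 = 8, r_1 = 3.5, h_1 = 5, cx_2 = 5.5, cy_2 = 14, cz_2 = 14, h_2 = 5.5, cx_3 = 5, cy_3 = 10.5, cz_3 = 0.5, w_3 = 4.5, d_3 = 5, cx_4 = 5, cy_4 = 6, cz_4 = 1, h_4 = 9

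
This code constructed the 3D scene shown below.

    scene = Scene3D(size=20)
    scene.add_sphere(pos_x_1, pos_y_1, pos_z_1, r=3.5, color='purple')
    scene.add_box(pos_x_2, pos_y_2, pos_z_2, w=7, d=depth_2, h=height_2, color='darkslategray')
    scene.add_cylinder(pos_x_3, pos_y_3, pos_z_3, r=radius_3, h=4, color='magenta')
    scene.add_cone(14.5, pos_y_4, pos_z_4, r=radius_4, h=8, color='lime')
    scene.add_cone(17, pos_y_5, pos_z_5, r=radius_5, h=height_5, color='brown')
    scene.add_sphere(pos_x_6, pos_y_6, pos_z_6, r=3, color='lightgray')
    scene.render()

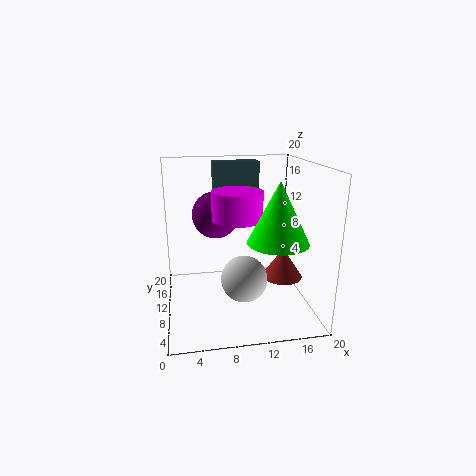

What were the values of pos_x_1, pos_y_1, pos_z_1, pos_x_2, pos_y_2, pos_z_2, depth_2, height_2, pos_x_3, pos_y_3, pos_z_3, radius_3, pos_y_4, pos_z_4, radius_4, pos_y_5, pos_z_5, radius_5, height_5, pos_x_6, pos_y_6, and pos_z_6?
pos_x_1 = 7.5; pos_y_1 = 15; pos_z_1 = 12; pos_x_2 = 7.5; pos_y_2 = 16.5; pos_z_2 = 11; depth_2 = 3; height_2 = 8.5; pos_x_3 = 10; pos_y_3 = 10.5; pos_z_3 = 12.5; radius_3 = 3.5; pos_y_4 = 6; pos_z_4 = 10.5; radius_4 = 4; pos_y_5 = 11; pos_z_5 = 3; radius_5 = 3; height_5 = 4.5; pos_x_6 = 10; pos_y_6 = 5.5; pos_z_6 = 6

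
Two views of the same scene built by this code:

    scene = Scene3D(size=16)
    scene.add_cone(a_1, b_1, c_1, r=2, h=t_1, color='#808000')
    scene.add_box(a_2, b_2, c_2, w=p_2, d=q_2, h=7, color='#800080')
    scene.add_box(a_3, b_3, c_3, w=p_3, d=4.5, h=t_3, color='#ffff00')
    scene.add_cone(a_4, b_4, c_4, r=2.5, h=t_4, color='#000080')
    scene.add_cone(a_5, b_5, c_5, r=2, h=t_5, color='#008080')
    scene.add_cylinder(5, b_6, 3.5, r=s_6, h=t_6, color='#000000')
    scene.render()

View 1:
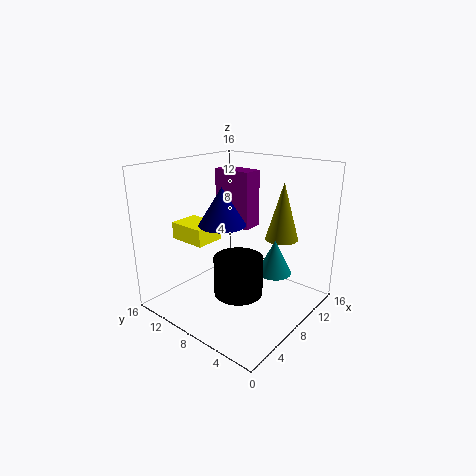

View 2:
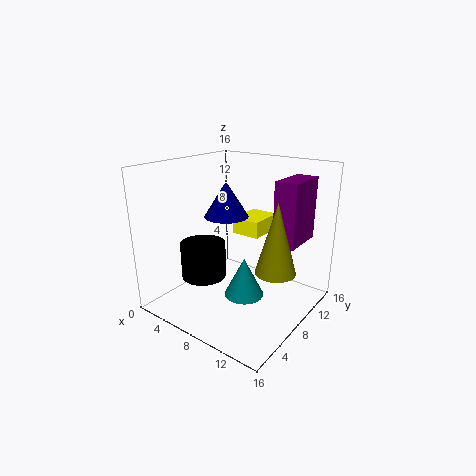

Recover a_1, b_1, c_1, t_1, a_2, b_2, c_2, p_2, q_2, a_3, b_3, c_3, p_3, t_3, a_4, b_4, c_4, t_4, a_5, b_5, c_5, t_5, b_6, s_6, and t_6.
a_1 = 14
b_1 = 6
c_1 = 6.5
t_1 = 7
a_2 = 11.5
b_2 = 9.5
c_2 = 7.5
p_2 = 2.5
q_2 = 5
a_3 = 5
b_3 = 11
c_3 = 7
p_3 = 3.5
t_3 = 2
a_4 = 6
b_4 = 8.5
c_4 = 10
t_4 = 4
a_5 = 11
b_5 = 5
c_5 = 3.5
t_5 = 4
b_6 = 5.5
s_6 = 2.5
t_6 = 4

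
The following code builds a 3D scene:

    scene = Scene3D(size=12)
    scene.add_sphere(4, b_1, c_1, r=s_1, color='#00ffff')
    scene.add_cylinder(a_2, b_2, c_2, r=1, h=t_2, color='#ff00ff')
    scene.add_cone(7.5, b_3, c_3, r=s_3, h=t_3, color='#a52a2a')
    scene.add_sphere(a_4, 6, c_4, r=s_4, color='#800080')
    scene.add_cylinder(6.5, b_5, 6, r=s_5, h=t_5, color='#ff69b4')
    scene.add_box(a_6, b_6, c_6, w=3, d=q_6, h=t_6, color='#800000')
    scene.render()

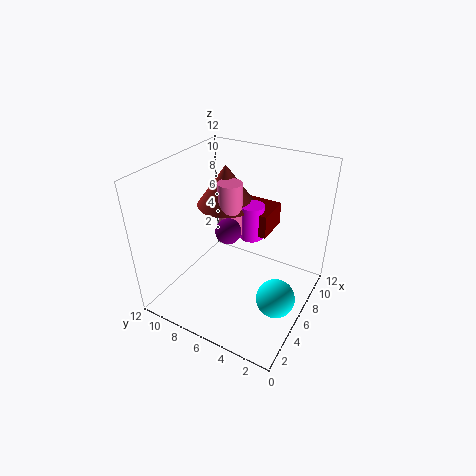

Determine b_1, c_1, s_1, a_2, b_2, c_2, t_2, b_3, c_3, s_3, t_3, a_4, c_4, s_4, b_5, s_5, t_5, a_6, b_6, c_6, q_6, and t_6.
b_1 = 1.5, c_1 = 3, s_1 = 1.5, a_2 = 7.5, b_2 = 5.5, c_2 = 5.5, t_2 = 3, b_3 = 8, c_3 = 8, s_3 = 2.5, t_3 = 3.5, a_4 = 4.5, c_4 = 7.5, s_4 = 1, b_5 = 7, s_5 = 1, t_5 = 4.5, a_6 = 7, b_6 = 4, c_6 = 6, q_6 = 3, t_6 = 2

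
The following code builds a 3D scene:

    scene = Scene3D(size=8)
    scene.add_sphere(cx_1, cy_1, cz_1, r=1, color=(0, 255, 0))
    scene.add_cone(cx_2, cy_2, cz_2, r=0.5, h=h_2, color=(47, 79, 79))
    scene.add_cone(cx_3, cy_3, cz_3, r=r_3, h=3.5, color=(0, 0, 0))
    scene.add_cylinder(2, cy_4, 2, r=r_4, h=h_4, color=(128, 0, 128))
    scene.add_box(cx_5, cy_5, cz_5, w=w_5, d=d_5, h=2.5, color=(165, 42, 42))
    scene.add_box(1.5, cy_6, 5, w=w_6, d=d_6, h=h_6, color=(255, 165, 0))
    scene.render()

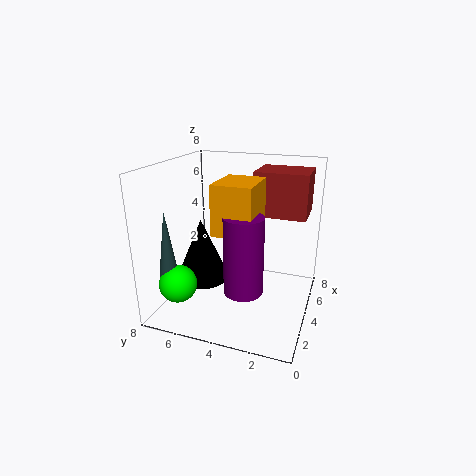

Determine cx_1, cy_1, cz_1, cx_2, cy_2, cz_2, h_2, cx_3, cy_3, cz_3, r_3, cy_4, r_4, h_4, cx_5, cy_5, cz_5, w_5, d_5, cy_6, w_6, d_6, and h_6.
cx_1 = 1.5, cy_1 = 6.5, cz_1 = 2, cx_2 = 1.5, cy_2 = 7, cz_2 = 2.5, h_2 = 3.5, cx_3 = 3.5, cy_3 = 6, cz_3 = 1.5, r_3 = 1.5, cy_4 = 3, r_4 = 1, h_4 = 4, cx_5 = 5, cy_5 = 0.5, cz_5 = 5, w_5 = 2.5, d_5 = 3, cy_6 = 2.5, w_6 = 2.5, d_6 = 2, h_6 = 2.5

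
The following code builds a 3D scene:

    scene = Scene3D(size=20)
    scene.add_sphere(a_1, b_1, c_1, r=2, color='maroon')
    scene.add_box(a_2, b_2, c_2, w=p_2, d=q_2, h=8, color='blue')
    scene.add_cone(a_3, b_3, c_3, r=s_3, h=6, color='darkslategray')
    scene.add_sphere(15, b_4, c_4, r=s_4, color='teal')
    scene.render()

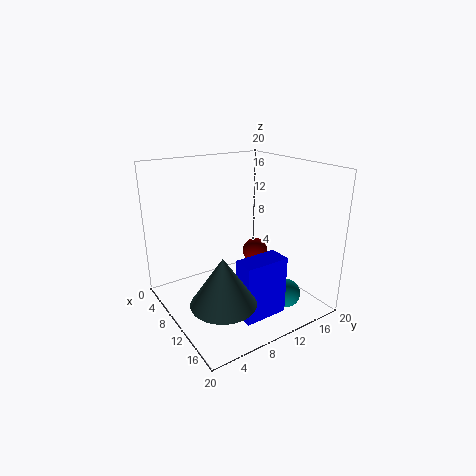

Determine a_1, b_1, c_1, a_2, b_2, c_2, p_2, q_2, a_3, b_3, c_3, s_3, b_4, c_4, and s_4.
a_1 = 6; b_1 = 16; c_1 = 5; a_2 = 14; b_2 = 7; c_2 = 1; p_2 = 3; q_2 = 6; a_3 = 16; b_3 = 4; c_3 = 5; s_3 = 4; b_4 = 15; c_4 = 2; s_4 = 2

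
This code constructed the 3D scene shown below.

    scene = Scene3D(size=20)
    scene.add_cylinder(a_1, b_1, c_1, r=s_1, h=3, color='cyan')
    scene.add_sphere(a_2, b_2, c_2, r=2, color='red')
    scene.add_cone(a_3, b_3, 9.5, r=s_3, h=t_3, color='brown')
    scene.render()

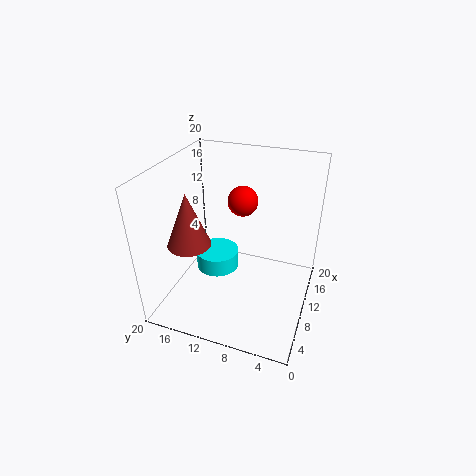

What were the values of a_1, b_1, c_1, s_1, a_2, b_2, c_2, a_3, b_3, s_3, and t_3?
a_1 = 15
b_1 = 15.5
c_1 = 0.5
s_1 = 3.5
a_2 = 10.5
b_2 = 9.5
c_2 = 15.5
a_3 = 7
b_3 = 16
s_3 = 3
t_3 = 7.5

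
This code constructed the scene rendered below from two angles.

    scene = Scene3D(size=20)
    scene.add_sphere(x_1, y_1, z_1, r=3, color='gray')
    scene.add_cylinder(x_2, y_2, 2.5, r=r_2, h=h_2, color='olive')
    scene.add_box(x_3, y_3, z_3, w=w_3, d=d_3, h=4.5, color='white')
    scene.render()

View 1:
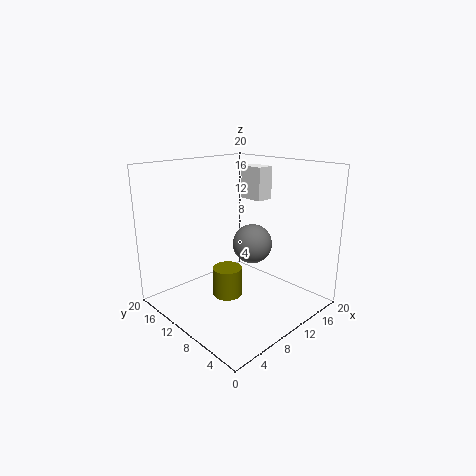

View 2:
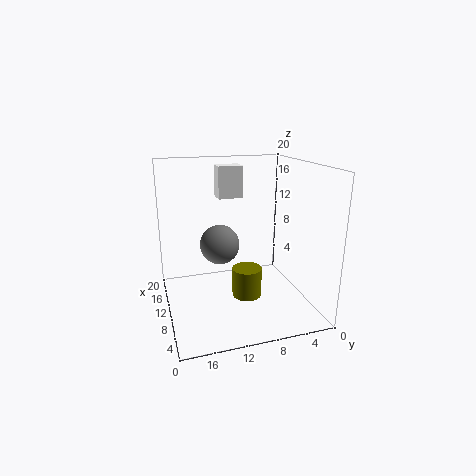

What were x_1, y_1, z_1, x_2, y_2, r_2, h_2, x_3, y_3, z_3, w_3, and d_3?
x_1 = 14.5, y_1 = 11.5, z_1 = 7.5, x_2 = 7.5, y_2 = 9.5, r_2 = 2, h_2 = 4, x_3 = 12.5, y_3 = 8.5, z_3 = 15, w_3 = 2.5, d_3 = 3.5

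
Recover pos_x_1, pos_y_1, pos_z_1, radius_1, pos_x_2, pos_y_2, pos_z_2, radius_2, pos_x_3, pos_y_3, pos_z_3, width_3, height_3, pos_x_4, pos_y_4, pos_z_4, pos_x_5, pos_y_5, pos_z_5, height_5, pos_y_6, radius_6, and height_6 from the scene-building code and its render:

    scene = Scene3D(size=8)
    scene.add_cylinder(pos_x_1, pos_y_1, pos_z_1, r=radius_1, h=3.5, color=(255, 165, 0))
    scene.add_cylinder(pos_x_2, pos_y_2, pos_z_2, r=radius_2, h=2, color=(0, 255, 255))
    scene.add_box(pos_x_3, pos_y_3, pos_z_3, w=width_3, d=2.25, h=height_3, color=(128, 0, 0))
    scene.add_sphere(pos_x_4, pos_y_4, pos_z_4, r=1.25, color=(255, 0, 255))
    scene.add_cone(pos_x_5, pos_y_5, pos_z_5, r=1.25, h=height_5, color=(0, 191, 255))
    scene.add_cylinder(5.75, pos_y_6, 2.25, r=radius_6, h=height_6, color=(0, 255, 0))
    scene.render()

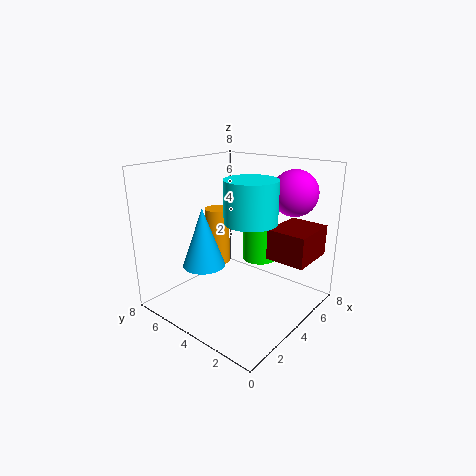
pos_x_1 = 5
pos_y_1 = 6.5
pos_z_1 = 1.5
radius_1 = 0.75
pos_x_2 = 2.5
pos_y_2 = 2
pos_z_2 = 5.75
radius_2 = 1.25
pos_x_3 = 5
pos_y_3 = 0.5
pos_z_3 = 2.75
width_3 = 2.75
height_3 = 1.75
pos_x_4 = 6
pos_y_4 = 1.75
pos_z_4 = 6.5
pos_x_5 = 3.25
pos_y_5 = 6
pos_z_5 = 2
height_5 = 3.5
pos_y_6 = 3.75
radius_6 = 1
height_6 = 3.25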